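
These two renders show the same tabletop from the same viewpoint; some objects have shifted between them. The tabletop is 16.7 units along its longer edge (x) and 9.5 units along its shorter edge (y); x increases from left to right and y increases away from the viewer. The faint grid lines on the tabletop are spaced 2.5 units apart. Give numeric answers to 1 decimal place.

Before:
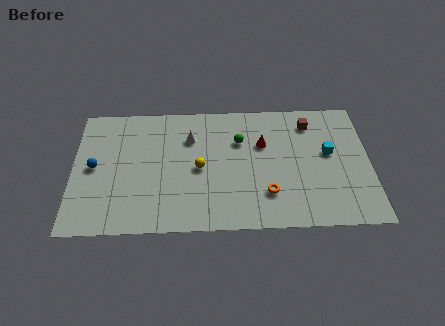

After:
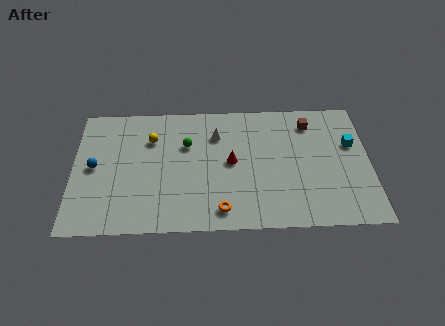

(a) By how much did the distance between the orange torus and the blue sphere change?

-2.1

The distance was about 10.0 in the first image and 7.9 in the second, so they moved 2.1 units closer together.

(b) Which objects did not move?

the blue sphere and the brown cube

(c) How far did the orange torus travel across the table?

2.8

The orange torus was near (10.9, 2.5) before and (8.3, 1.4) after, so it travelled √(2.6² + 1.1²) ≈ 2.8 units.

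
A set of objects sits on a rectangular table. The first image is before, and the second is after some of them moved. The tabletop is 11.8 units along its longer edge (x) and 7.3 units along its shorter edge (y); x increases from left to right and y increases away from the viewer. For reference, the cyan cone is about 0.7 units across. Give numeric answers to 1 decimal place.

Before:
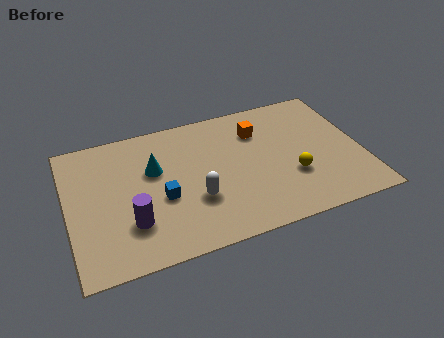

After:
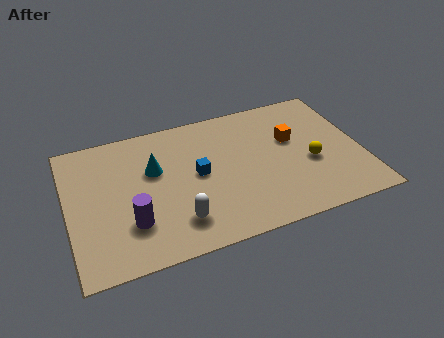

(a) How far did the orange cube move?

1.6

From (7.8, 5.4) to (9.1, 4.5), the orange cube covered √(1.3² + 0.9²) ≈ 1.6 units.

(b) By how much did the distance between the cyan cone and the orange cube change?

+1.2

Before: roughly 4.4 units apart; after: 5.6. That's 1.2 units further apart.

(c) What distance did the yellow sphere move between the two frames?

0.9

The yellow sphere moved from about (8.9, 2.5) to (9.7, 3.0), a distance of √(0.8² + 0.5²) ≈ 0.9.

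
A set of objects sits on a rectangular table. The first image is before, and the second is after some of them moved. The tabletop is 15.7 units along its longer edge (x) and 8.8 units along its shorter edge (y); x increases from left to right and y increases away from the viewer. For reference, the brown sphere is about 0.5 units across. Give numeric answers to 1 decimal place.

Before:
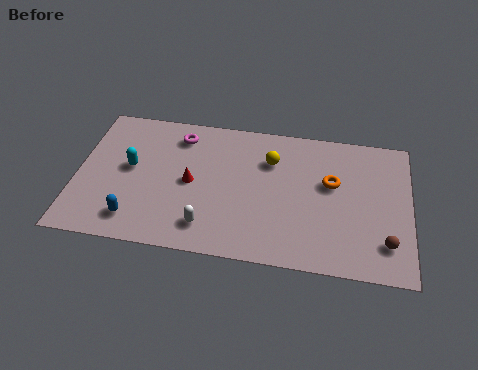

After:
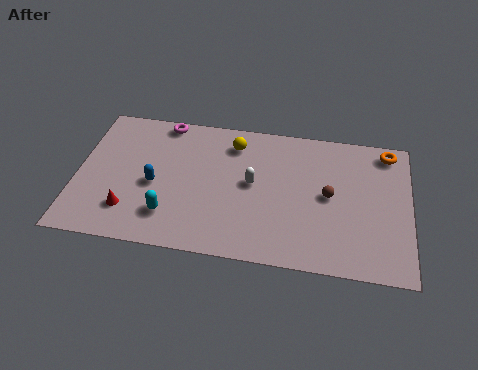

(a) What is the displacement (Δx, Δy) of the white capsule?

(2.0, 3.0)

The white capsule started near (6.3, 1.7) and ended near (8.3, 4.7).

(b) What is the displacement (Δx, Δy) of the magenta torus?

(-0.8, 0.8)

The magenta torus started near (4.7, 7.2) and ended near (3.9, 8.0).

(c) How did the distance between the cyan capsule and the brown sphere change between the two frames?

-4.6

Before: roughly 12.4 units apart; after: 7.8. That's 4.6 units closer together.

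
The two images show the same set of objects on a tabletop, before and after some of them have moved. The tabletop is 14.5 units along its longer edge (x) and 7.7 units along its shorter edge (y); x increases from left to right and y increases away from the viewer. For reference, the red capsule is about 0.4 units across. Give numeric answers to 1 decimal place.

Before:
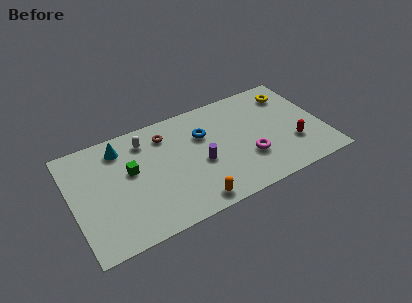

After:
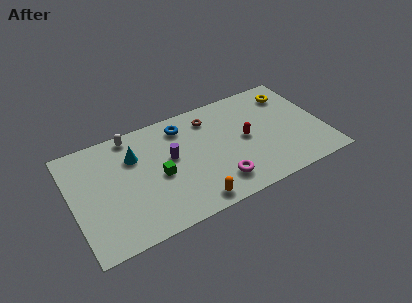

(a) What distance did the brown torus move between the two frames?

2.6

From (5.6, 6.1) to (8.2, 6.2), the brown torus covered √(2.6² + 0.1²) ≈ 2.6 units.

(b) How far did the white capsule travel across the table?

1.0

From (4.4, 6.2) to (3.7, 6.9), the white capsule covered √(0.7² + 0.7²) ≈ 1.0 units.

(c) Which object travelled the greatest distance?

the red capsule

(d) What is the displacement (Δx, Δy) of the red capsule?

(-2.6, 1.5)

From the two frames, the red capsule sits at roughly (12.6, 2.4) before and (10.0, 3.9) after.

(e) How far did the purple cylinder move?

1.9

The purple cylinder was near (7.3, 3.3) before and (5.7, 4.4) after, so it travelled √(1.6² + 1.1²) ≈ 1.9 units.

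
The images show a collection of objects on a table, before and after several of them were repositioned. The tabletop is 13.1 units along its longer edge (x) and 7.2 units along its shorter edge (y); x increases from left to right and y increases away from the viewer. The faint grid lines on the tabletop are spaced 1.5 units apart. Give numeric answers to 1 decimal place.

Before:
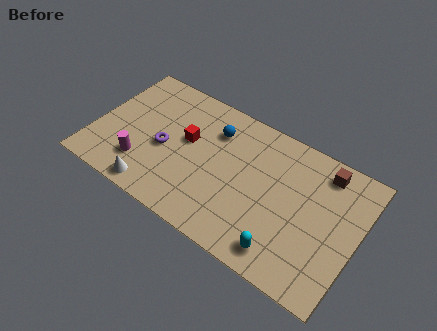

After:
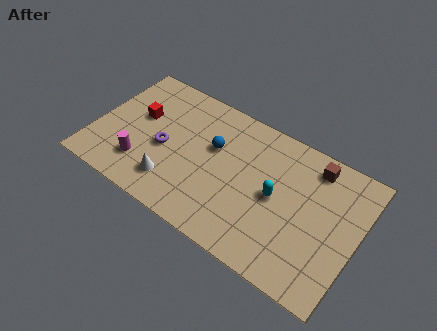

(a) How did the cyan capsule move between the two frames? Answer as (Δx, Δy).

(-0.8, 2.5)

From the two frames, the cyan capsule sits at roughly (9.9, 1.1) before and (9.1, 3.6) after.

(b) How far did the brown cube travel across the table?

0.5

From (11.1, 6.1) to (10.6, 6.1), the brown cube covered √(0.5² + 0.0²) ≈ 0.5 units.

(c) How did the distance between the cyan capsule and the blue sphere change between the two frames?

-2.6

The distance was about 6.0 in the first image and 3.4 in the second, so they moved 2.6 units closer together.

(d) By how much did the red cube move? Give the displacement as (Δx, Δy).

(-2.5, 0.1)

The red cube started near (4.5, 4.2) and ended near (2.0, 4.3).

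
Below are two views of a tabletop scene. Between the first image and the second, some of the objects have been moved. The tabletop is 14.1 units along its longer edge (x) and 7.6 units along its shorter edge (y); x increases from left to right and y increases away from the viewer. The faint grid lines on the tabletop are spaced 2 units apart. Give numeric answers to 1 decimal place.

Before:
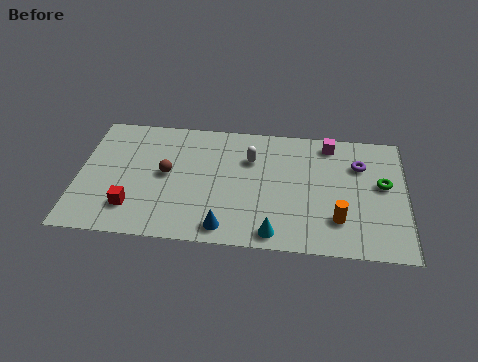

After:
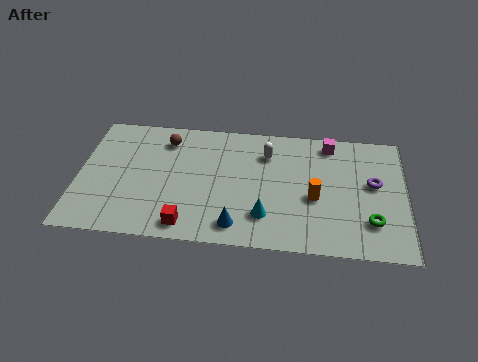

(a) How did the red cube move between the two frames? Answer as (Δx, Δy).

(2.4, -0.8)

From the two frames, the red cube sits at roughly (2.4, 1.8) before and (4.8, 1.0) after.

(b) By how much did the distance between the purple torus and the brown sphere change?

+0.8

The distance was about 8.4 in the first image and 9.2 in the second, so they moved 0.8 units further apart.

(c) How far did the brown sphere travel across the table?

2.1

The brown sphere was near (3.8, 4.0) before and (3.7, 6.1) after, so it travelled √(0.1² + 2.1²) ≈ 2.1 units.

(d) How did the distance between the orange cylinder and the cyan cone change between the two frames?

-0.4

They were about 2.9 units apart before and 2.5 after — 0.4 units closer together.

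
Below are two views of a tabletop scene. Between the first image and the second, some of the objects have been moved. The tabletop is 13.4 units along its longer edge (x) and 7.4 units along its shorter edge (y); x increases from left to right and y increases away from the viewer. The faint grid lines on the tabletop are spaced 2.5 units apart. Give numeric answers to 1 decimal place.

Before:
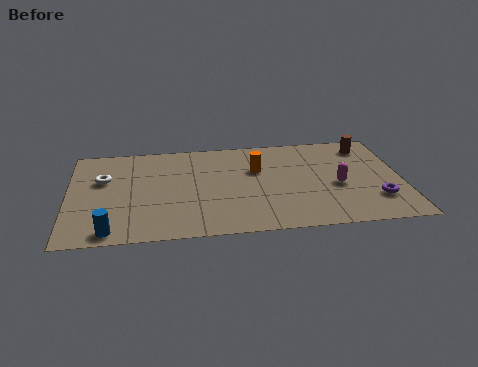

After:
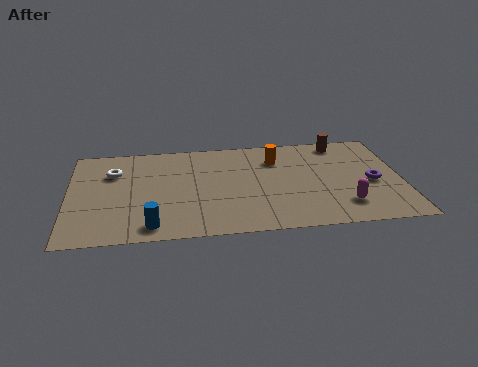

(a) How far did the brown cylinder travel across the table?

1.1

The brown cylinder was near (12.1, 6.1) before and (11.1, 6.5) after, so it travelled √(1.0² + 0.4²) ≈ 1.1 units.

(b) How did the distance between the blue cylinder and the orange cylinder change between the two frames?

-0.3

They were about 7.1 units apart before and 6.8 after — 0.3 units closer together.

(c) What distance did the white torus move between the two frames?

0.6

From (1.4, 4.7) to (1.8, 5.2), the white torus covered √(0.4² + 0.5²) ≈ 0.6 units.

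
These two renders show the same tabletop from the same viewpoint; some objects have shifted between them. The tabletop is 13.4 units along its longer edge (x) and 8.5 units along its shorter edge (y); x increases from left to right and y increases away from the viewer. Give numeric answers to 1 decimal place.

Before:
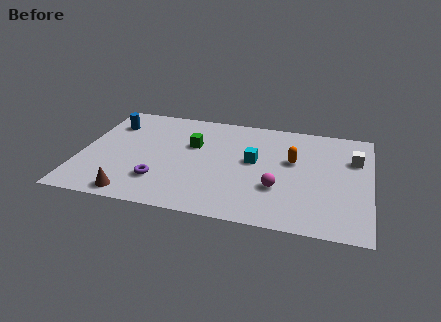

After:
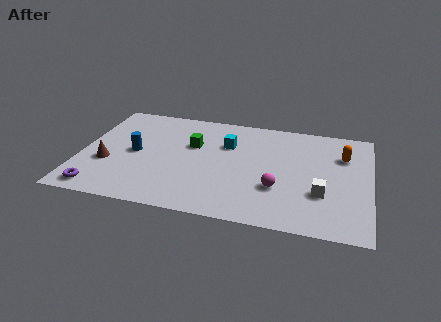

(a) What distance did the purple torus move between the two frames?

3.0

The purple torus was near (3.8, 2.2) before and (1.1, 1.0) after, so it travelled √(2.7² + 1.2²) ≈ 3.0 units.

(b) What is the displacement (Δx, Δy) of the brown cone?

(-1.4, 2.2)

The brown cone started near (2.7, 0.9) and ended near (1.3, 3.1).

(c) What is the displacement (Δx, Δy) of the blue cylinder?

(1.3, -2.2)

From the two frames, the blue cylinder sits at roughly (1.2, 6.4) before and (2.5, 4.2) after.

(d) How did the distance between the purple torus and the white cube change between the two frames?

+0.8

They were about 9.5 units apart before and 10.3 after — 0.8 units further apart.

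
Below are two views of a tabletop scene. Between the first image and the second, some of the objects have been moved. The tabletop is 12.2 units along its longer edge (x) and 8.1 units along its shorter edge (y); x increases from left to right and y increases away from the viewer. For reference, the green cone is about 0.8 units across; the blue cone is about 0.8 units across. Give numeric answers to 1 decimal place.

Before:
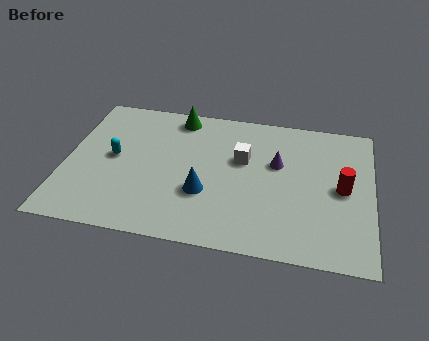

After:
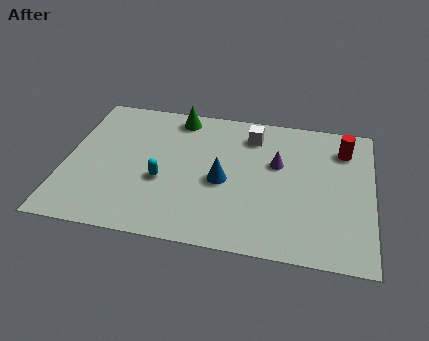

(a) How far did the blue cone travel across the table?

1.1

From (5.6, 2.8) to (6.3, 3.6), the blue cone covered √(0.7² + 0.8²) ≈ 1.1 units.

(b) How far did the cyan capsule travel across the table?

2.2

From (1.9, 4.2) to (3.9, 3.2), the cyan capsule covered √(2.0² + 1.0²) ≈ 2.2 units.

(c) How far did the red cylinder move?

2.3

From (11.0, 4.0) to (11.0, 6.3), the red cylinder covered √(0.0² + 2.3²) ≈ 2.3 units.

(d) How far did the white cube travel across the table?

1.5

The white cube was near (7.0, 5.0) before and (7.3, 6.5) after, so it travelled √(0.3² + 1.5²) ≈ 1.5 units.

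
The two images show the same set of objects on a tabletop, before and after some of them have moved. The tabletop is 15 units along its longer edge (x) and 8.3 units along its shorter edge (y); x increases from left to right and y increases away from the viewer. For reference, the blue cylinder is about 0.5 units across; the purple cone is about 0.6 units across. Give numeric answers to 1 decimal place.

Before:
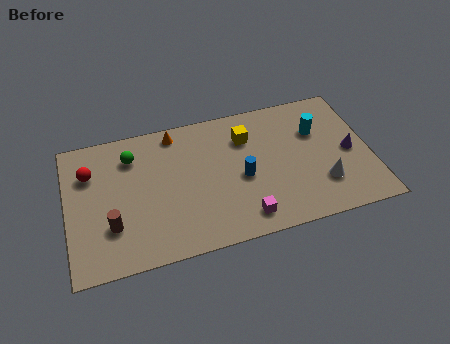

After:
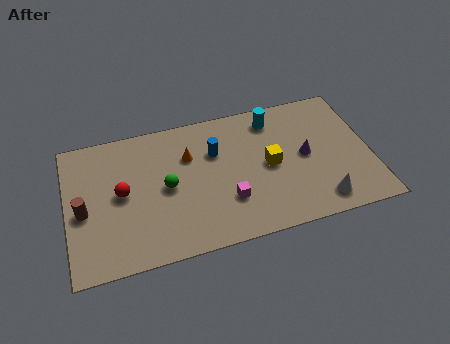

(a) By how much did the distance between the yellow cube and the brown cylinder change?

+1.4

Before: roughly 7.8 units apart; after: 9.2. That's 1.4 units further apart.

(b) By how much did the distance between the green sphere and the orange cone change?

-0.4

They were about 2.4 units apart before and 2.0 after — 0.4 units closer together.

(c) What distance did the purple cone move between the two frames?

2.2

From (14.0, 3.9) to (11.8, 4.2), the purple cone covered √(2.2² + 0.3²) ≈ 2.2 units.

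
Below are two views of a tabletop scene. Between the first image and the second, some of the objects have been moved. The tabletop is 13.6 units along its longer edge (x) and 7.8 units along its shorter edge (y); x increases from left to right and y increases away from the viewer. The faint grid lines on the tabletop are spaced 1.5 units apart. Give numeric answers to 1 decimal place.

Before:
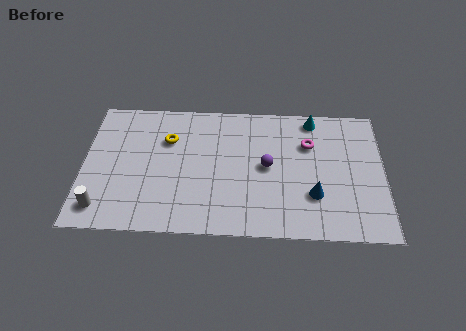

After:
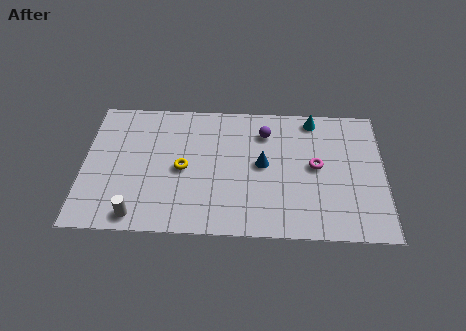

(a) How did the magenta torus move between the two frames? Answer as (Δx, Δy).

(0.3, -1.3)

The magenta torus was at about (10.2, 5.4) and moved to about (10.5, 4.1).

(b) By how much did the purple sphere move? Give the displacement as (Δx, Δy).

(-0.1, 2.0)

The purple sphere started near (8.3, 4.0) and ended near (8.2, 6.0).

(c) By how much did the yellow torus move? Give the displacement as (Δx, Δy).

(0.7, -1.7)

From the two frames, the yellow torus sits at roughly (3.8, 5.4) before and (4.5, 3.7) after.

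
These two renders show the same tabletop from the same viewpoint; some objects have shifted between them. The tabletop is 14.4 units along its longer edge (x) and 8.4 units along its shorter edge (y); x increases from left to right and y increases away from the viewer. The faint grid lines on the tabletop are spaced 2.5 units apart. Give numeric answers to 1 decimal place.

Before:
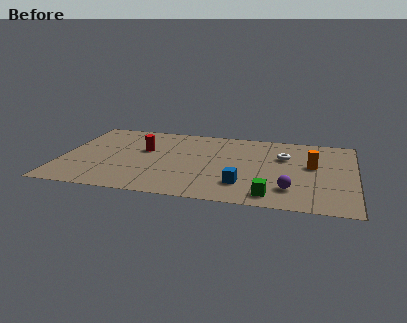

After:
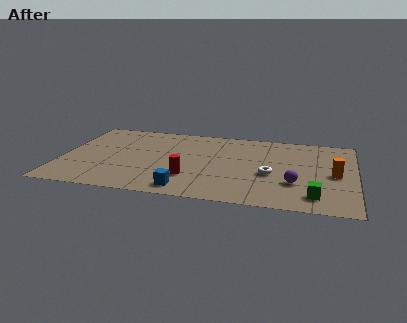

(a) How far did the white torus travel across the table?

2.2

The white torus moved from about (10.9, 5.6) to (10.3, 3.5), a distance of √(0.6² + 2.1²) ≈ 2.2.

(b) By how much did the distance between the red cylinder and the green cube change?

-1.3

Before: roughly 7.5 units apart; after: 6.2. That's 1.3 units closer together.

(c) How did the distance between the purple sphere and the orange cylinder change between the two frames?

-0.7

Before: roughly 3.0 units apart; after: 2.3. That's 0.7 units closer together.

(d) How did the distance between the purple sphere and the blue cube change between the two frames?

+3.1

They were about 2.3 units apart before and 5.4 after — 3.1 units further apart.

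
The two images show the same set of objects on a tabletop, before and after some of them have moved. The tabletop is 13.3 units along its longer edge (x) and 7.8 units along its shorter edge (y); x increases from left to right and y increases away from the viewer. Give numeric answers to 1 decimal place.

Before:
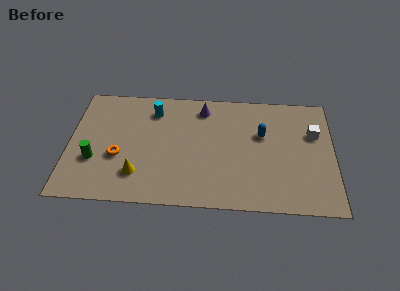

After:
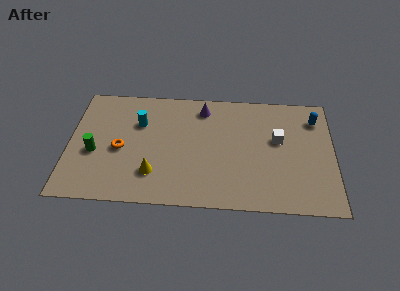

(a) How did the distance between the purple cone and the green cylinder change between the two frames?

-0.3

Before: roughly 6.6 units apart; after: 6.3. That's 0.3 units closer together.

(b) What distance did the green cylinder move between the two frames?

0.5

The green cylinder was near (1.3, 2.7) before and (1.3, 3.2) after, so it travelled √(0.0² + 0.5²) ≈ 0.5 units.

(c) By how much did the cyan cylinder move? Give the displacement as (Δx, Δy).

(-0.7, -0.9)

From the two frames, the cyan cylinder sits at roughly (4.2, 6.2) before and (3.5, 5.3) after.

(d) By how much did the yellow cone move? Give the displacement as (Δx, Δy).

(0.8, 0.1)

The yellow cone started near (3.5, 1.9) and ended near (4.3, 2.0).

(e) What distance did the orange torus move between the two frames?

0.5

The orange torus was near (2.5, 3.0) before and (2.6, 3.5) after, so it travelled √(0.1² + 0.5²) ≈ 0.5 units.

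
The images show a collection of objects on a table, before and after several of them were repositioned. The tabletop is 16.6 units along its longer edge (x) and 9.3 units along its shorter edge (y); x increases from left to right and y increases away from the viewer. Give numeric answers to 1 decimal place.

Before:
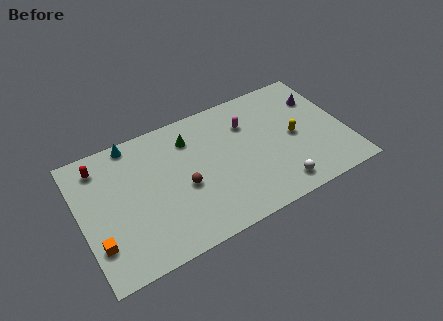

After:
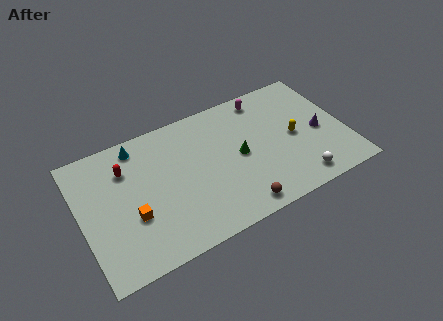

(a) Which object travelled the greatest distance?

the brown sphere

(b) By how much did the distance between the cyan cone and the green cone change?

+3.2

The distance was about 3.7 in the first image and 6.9 in the second, so they moved 3.2 units further apart.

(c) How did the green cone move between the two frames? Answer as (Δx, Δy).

(2.8, -2.6)

The green cone started near (7.1, 7.2) and ended near (9.9, 4.6).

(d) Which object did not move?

the yellow capsule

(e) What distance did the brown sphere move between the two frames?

4.2

From (6.3, 4.0) to (9.3, 1.1), the brown sphere covered √(3.0² + 2.9²) ≈ 4.2 units.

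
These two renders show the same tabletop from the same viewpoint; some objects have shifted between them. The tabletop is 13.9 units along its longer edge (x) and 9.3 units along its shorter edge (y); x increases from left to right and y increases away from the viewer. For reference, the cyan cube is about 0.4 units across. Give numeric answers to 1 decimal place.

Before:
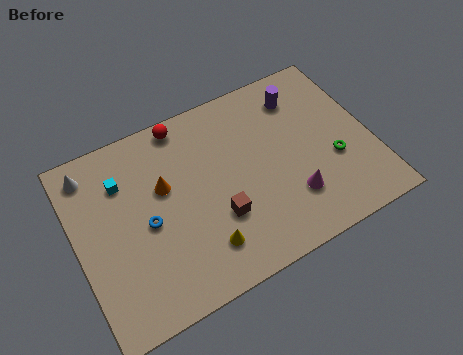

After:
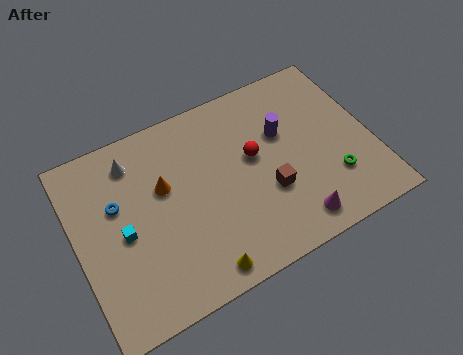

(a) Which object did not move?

the orange cone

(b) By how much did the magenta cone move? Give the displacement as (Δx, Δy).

(-0.1, -1.2)

From the two frames, the magenta cone sits at roughly (9.8, 2.5) before and (9.7, 1.3) after.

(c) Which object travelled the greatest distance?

the red sphere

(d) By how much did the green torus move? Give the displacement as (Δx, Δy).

(-0.2, -0.9)

From the two frames, the green torus sits at roughly (12.0, 3.5) before and (11.8, 2.6) after.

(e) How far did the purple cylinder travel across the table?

1.9

The purple cylinder was near (11.0, 7.4) before and (9.9, 5.9) after, so it travelled √(1.1² + 1.5²) ≈ 1.9 units.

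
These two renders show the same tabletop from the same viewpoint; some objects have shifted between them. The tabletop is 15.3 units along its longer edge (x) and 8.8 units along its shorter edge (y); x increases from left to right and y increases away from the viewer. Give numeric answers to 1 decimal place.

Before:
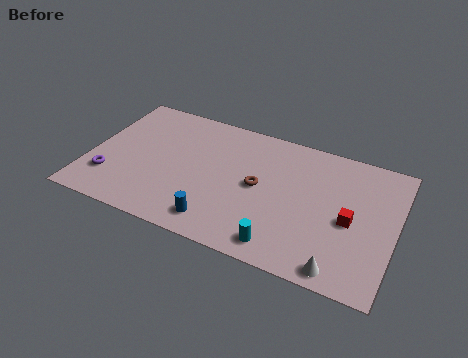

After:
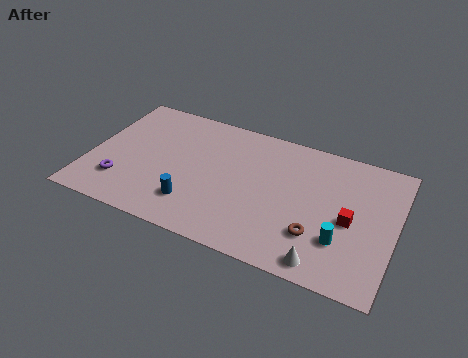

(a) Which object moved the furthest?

the brown torus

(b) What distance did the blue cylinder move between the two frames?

1.5

From (6.8, 1.4) to (5.5, 2.1), the blue cylinder covered √(1.3² + 0.7²) ≈ 1.5 units.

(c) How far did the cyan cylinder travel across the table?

3.1

The cyan cylinder was near (10.0, 1.2) before and (12.8, 2.6) after, so it travelled √(2.8² + 1.4²) ≈ 3.1 units.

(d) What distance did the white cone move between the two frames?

0.8

The white cone moved from about (12.9, 0.9) to (12.1, 1.0), a distance of √(0.8² + 0.1²) ≈ 0.8.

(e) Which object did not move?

the red cube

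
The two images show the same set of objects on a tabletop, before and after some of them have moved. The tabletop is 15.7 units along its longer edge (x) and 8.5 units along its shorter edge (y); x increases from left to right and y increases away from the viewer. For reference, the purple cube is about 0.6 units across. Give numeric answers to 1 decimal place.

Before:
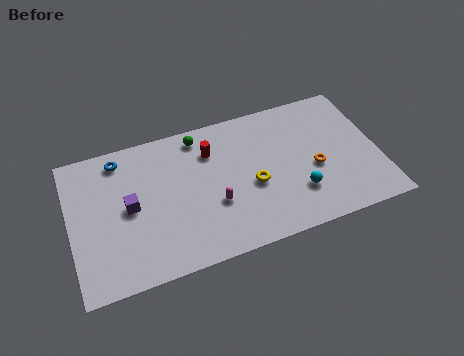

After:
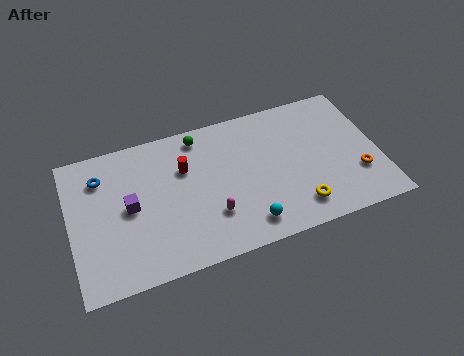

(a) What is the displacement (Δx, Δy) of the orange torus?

(2.1, -1.0)

The orange torus was at about (12.4, 3.6) and moved to about (14.5, 2.6).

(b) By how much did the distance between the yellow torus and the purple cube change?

+2.5

They were about 6.2 units apart before and 8.7 after — 2.5 units further apart.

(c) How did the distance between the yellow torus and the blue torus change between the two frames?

+3.3

The distance was about 7.5 in the first image and 10.8 in the second, so they moved 3.3 units further apart.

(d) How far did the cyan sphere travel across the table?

2.9

The cyan sphere moved from about (11.4, 2.4) to (8.7, 1.4), a distance of √(2.7² + 1.0²) ≈ 2.9.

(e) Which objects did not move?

the green sphere and the purple cube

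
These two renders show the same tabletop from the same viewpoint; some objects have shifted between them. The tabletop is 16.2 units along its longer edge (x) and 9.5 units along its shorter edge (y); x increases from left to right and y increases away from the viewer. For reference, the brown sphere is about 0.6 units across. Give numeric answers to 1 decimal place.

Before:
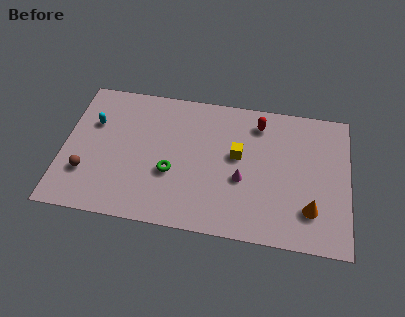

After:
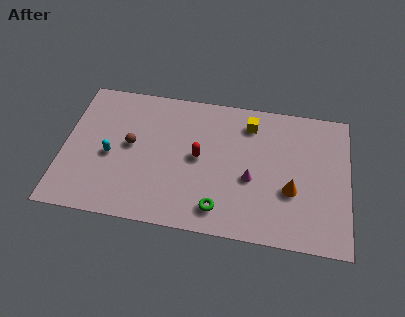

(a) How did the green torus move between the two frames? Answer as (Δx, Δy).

(2.8, -2.0)

From the two frames, the green torus sits at roughly (6.2, 3.6) before and (9.0, 1.6) after.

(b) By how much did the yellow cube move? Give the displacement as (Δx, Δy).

(0.6, 2.3)

The yellow cube started near (9.9, 5.4) and ended near (10.5, 7.7).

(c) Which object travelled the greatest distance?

the red capsule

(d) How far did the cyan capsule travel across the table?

2.4

From (1.6, 6.3) to (2.7, 4.2), the cyan capsule covered √(1.1² + 2.1²) ≈ 2.4 units.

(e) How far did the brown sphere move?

3.3

From (1.4, 2.8) to (3.8, 5.1), the brown sphere covered √(2.4² + 2.3²) ≈ 3.3 units.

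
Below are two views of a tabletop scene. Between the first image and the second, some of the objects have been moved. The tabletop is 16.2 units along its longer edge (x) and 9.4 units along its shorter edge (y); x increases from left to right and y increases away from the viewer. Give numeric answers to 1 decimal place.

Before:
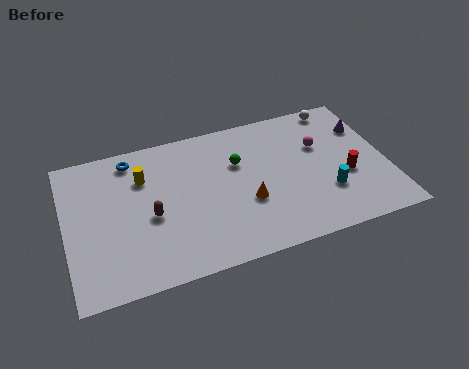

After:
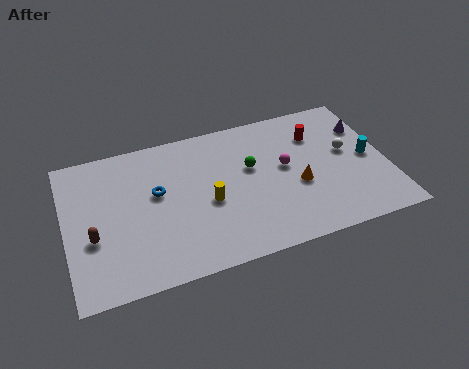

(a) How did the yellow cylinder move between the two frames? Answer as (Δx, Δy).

(3.1, -2.6)

The yellow cylinder started near (4.0, 6.7) and ended near (7.1, 4.1).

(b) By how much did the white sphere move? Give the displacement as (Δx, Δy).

(0.1, -3.2)

From the two frames, the white sphere sits at roughly (14.2, 8.5) before and (14.3, 5.3) after.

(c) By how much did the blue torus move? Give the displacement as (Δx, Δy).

(1.1, -2.6)

The blue torus was at about (3.5, 8.1) and moved to about (4.6, 5.5).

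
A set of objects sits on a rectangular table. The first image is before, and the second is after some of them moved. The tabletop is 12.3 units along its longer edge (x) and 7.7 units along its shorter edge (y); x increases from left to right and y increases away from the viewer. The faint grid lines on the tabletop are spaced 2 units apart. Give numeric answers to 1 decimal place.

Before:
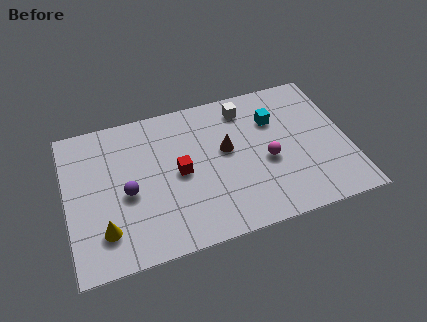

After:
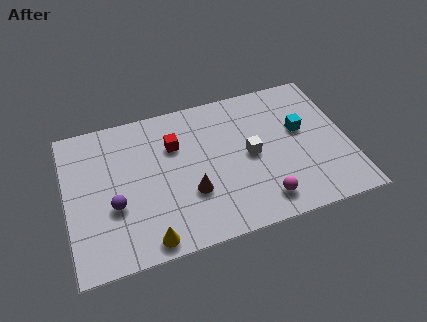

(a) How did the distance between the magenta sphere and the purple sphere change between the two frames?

+0.4

The distance was about 6.1 in the first image and 6.5 in the second, so they moved 0.4 units further apart.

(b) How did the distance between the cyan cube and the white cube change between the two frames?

+0.8

They were about 1.6 units apart before and 2.4 after — 0.8 units further apart.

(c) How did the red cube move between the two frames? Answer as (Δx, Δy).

(-0.1, 1.5)

The red cube started near (4.9, 3.8) and ended near (4.8, 5.3).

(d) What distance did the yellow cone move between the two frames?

2.1

From (1.5, 1.8) to (3.3, 0.8), the yellow cone covered √(1.8² + 1.0²) ≈ 2.1 units.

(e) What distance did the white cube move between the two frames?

2.6

The white cube moved from about (8.0, 6.4) to (8.0, 3.8), a distance of √(0.0² + 2.6²) ≈ 2.6.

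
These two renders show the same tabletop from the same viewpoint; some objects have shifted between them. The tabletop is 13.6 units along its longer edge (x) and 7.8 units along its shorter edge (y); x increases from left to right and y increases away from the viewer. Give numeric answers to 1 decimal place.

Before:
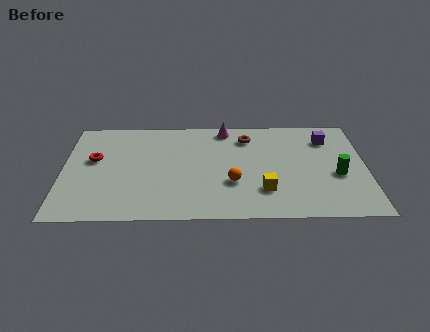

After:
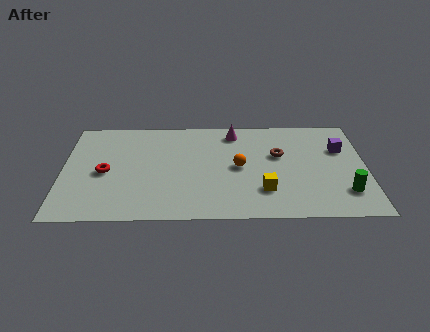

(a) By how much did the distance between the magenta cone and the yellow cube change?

-0.4

They were about 5.1 units apart before and 4.7 after — 0.4 units closer together.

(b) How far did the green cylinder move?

1.3

The green cylinder moved from about (12.3, 3.2) to (12.6, 1.9), a distance of √(0.3² + 1.3²) ≈ 1.3.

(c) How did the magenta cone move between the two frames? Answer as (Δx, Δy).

(0.4, -0.3)

From the two frames, the magenta cone sits at roughly (7.3, 6.9) before and (7.7, 6.6) after.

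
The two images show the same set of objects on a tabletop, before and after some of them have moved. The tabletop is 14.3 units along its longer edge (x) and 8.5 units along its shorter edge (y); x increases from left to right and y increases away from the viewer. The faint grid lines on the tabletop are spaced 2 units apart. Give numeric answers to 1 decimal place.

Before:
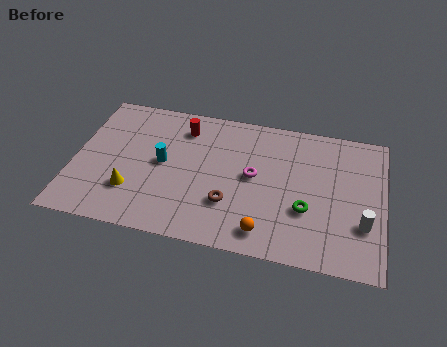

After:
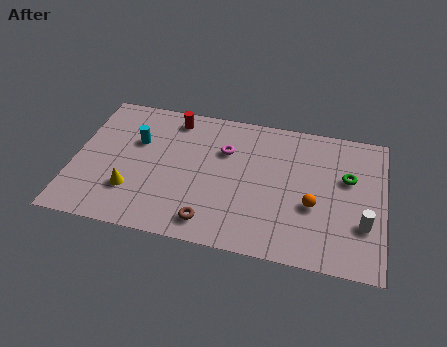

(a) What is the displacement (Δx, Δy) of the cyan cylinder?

(-1.3, 1.1)

The cyan cylinder started near (4.1, 4.4) and ended near (2.8, 5.5).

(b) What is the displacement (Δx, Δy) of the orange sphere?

(2.1, 2.0)

The orange sphere was at about (9.0, 1.3) and moved to about (11.1, 3.3).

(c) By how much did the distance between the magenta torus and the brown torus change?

+2.4

The distance was about 2.1 in the first image and 4.5 in the second, so they moved 2.4 units further apart.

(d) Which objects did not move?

the yellow cone and the white cylinder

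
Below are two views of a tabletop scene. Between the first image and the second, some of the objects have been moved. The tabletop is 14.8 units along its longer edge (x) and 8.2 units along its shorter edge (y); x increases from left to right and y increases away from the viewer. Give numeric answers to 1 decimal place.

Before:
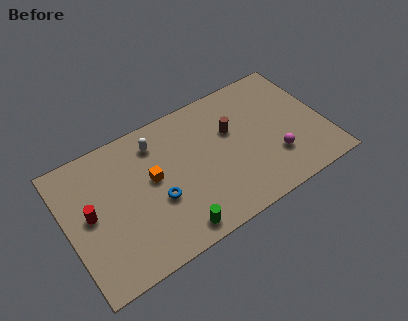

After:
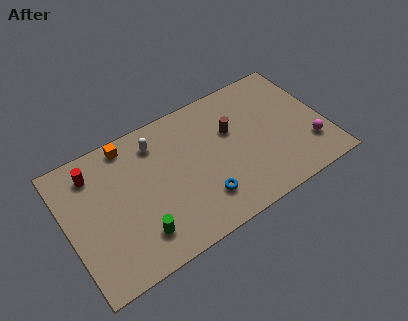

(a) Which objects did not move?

the brown cylinder and the white capsule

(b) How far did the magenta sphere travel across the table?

2.0

From (11.7, 2.4) to (13.7, 2.2), the magenta sphere covered √(2.0² + 0.2²) ≈ 2.0 units.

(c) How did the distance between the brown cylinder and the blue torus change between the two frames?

-1.1

They were about 5.0 units apart before and 3.9 after — 1.1 units closer together.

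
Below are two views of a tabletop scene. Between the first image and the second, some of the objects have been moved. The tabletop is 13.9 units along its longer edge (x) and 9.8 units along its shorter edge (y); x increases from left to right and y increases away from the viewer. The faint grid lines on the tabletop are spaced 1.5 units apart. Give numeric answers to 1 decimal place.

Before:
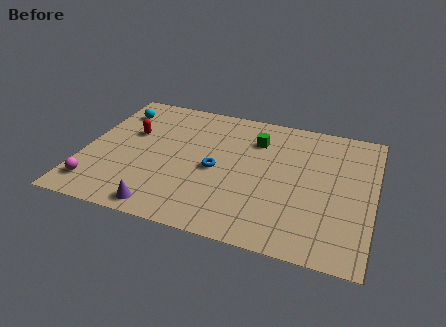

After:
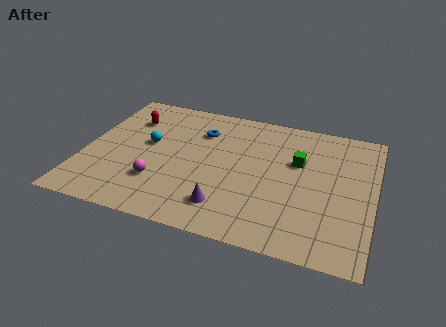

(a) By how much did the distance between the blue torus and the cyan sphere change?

-3.2

The distance was about 6.1 in the first image and 2.9 in the second, so they moved 3.2 units closer together.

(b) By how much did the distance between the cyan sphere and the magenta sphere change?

-3.2

They were about 6.0 units apart before and 2.8 after — 3.2 units closer together.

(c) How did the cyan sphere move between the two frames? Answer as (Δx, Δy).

(1.8, -2.2)

The cyan sphere was at about (1.2, 7.7) and moved to about (3.0, 5.5).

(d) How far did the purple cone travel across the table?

3.1

The purple cone was near (4.2, 1.0) before and (7.1, 2.0) after, so it travelled √(2.9² + 1.0²) ≈ 3.1 units.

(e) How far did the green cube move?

2.4

The green cube was near (8.1, 7.3) before and (10.2, 6.2) after, so it travelled √(2.1² + 1.1²) ≈ 2.4 units.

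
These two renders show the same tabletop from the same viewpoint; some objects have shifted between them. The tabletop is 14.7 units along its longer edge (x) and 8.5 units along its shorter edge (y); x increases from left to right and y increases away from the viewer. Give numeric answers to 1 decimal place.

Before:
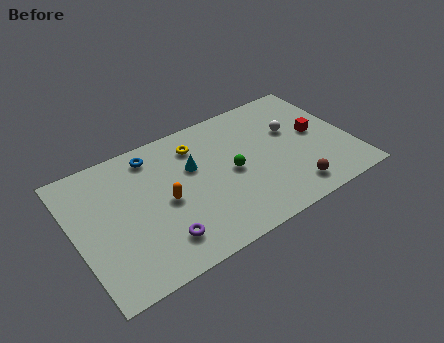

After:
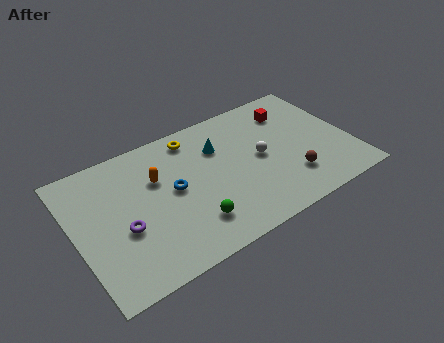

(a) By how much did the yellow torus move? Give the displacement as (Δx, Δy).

(-0.1, 0.6)

The yellow torus started near (6.8, 6.7) and ended near (6.7, 7.3).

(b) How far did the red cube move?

2.3

From (13.0, 4.5) to (12.0, 6.6), the red cube covered √(1.0² + 2.1²) ≈ 2.3 units.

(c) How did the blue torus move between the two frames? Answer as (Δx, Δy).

(0.7, -2.7)

The blue torus started near (4.5, 7.2) and ended near (5.2, 4.5).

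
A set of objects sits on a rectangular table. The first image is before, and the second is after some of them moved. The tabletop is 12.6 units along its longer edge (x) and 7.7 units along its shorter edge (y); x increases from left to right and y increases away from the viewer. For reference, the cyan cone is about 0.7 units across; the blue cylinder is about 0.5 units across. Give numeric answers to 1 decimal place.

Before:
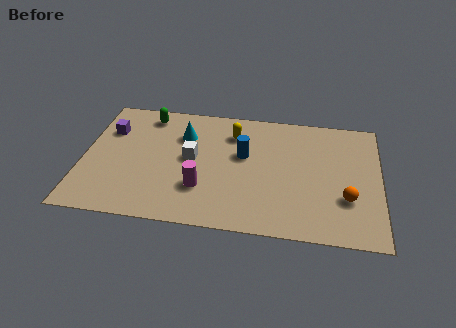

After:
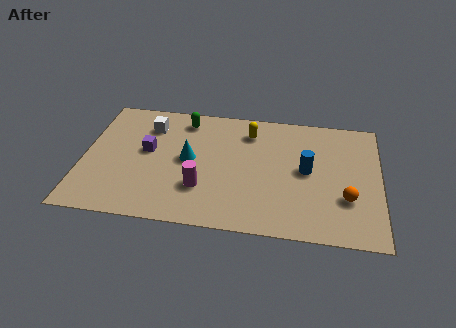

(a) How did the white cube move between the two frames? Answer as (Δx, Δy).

(-1.9, 1.8)

From the two frames, the white cube sits at roughly (4.6, 4.1) before and (2.7, 5.9) after.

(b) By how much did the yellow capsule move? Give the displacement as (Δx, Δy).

(0.7, 0.2)

The yellow capsule was at about (6.3, 5.9) and moved to about (7.0, 6.1).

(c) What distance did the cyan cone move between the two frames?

1.5

From (4.2, 5.5) to (4.5, 4.0), the cyan cone covered √(0.3² + 1.5²) ≈ 1.5 units.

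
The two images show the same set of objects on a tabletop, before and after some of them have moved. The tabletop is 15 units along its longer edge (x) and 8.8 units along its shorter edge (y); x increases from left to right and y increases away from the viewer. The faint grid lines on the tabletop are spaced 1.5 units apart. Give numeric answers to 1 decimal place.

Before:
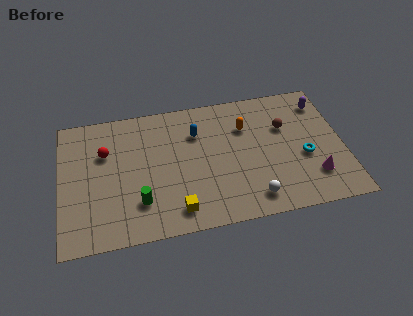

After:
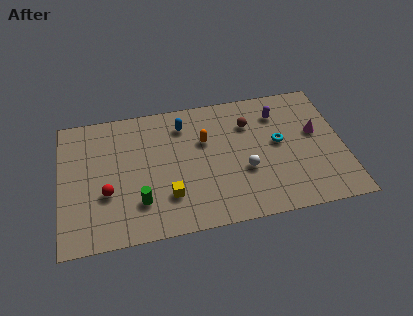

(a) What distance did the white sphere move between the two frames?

1.9

The white sphere was near (10.0, 1.4) before and (9.7, 3.3) after, so it travelled √(0.3² + 1.9²) ≈ 1.9 units.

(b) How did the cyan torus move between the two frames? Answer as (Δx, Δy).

(-1.3, 1.2)

The cyan torus started near (12.9, 3.6) and ended near (11.6, 4.8).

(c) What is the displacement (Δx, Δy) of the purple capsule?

(-2.4, -0.3)

The purple capsule was at about (14.1, 7.1) and moved to about (11.7, 6.8).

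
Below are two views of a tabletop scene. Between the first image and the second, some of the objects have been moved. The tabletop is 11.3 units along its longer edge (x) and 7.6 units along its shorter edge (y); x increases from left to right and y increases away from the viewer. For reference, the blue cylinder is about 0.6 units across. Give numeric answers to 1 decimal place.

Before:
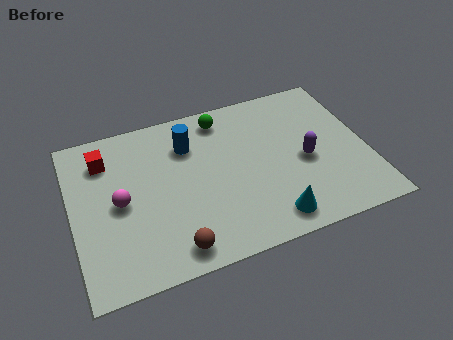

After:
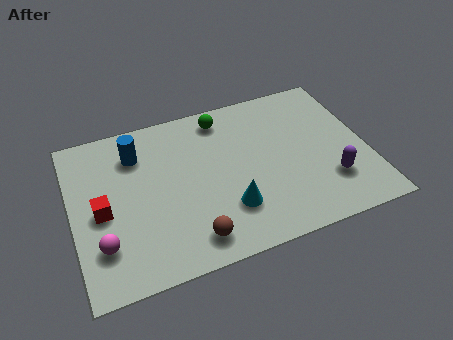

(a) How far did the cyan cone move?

1.8

From (7.3, 1.1) to (5.8, 2.1), the cyan cone covered √(1.5² + 1.0²) ≈ 1.8 units.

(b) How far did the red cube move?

2.4

The red cube moved from about (1.4, 5.9) to (1.1, 3.5), a distance of √(0.3² + 2.4²) ≈ 2.4.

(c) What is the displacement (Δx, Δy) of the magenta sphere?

(-0.8, -1.7)

The magenta sphere started near (1.8, 3.7) and ended near (1.0, 2.0).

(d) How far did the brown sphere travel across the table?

0.7

From (3.6, 1.0) to (4.3, 1.2), the brown sphere covered √(0.7² + 0.2²) ≈ 0.7 units.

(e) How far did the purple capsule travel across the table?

1.5

From (8.9, 3.4) to (9.7, 2.1), the purple capsule covered √(0.8² + 1.3²) ≈ 1.5 units.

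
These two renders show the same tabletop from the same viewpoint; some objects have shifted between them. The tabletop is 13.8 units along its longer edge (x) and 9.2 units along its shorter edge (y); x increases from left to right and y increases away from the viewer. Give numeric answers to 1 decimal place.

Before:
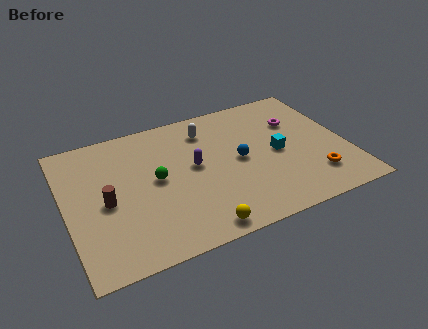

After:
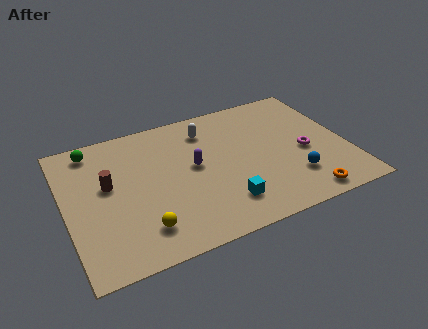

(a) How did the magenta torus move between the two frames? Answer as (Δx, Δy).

(0.1, -2.3)

The magenta torus was at about (11.6, 6.3) and moved to about (11.7, 4.0).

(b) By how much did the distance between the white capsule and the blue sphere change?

+3.1

Before: roughly 3.0 units apart; after: 6.1. That's 3.1 units further apart.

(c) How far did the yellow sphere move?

2.8

The yellow sphere moved from about (6.0, 0.9) to (3.4, 1.9), a distance of √(2.6² + 1.0²) ≈ 2.8.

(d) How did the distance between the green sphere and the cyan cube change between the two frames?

+2.3

Before: roughly 6.0 units apart; after: 8.3. That's 2.3 units further apart.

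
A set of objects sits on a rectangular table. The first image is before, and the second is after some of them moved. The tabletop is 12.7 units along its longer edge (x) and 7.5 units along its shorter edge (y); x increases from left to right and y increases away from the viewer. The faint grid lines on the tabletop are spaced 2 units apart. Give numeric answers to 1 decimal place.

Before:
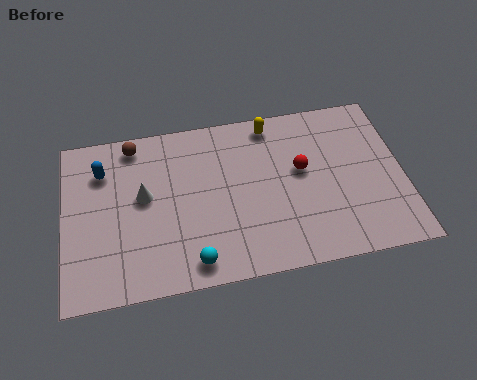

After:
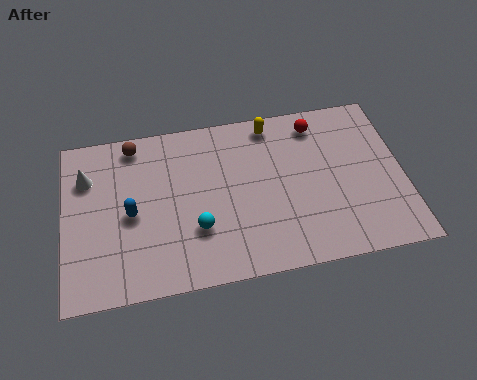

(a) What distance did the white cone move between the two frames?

2.4

The white cone was near (3.0, 4.2) before and (0.9, 5.4) after, so it travelled √(2.1² + 1.2²) ≈ 2.4 units.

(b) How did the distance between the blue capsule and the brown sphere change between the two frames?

+1.5

Before: roughly 1.6 units apart; after: 3.1. That's 1.5 units further apart.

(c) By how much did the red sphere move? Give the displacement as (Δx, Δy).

(0.7, 2.0)

The red sphere started near (8.9, 4.3) and ended near (9.6, 6.3).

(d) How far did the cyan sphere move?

1.4

The cyan sphere moved from about (4.7, 1.0) to (4.9, 2.4), a distance of √(0.2² + 1.4²) ≈ 1.4.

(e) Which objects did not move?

the yellow capsule and the brown sphere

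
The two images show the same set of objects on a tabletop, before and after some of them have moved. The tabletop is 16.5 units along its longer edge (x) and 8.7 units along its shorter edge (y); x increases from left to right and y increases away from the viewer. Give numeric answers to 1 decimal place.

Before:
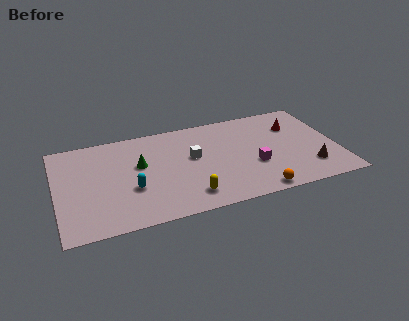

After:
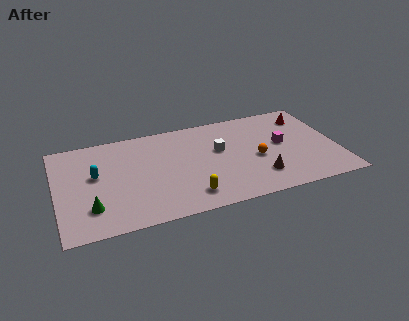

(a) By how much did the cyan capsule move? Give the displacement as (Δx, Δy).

(-2.0, 1.8)

From the two frames, the cyan capsule sits at roughly (4.3, 3.2) before and (2.3, 5.0) after.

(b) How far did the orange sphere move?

3.0

From (11.4, 0.8) to (11.7, 3.8), the orange sphere covered √(0.3² + 3.0²) ≈ 3.0 units.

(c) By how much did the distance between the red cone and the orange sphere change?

-1.6

The distance was about 6.1 in the first image and 4.5 in the second, so they moved 1.6 units closer together.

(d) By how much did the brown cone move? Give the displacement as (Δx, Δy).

(-3.0, 0.0)

The brown cone started near (14.7, 2.1) and ended near (11.7, 2.1).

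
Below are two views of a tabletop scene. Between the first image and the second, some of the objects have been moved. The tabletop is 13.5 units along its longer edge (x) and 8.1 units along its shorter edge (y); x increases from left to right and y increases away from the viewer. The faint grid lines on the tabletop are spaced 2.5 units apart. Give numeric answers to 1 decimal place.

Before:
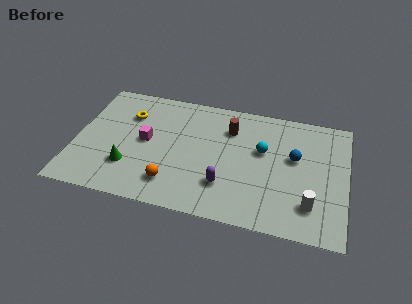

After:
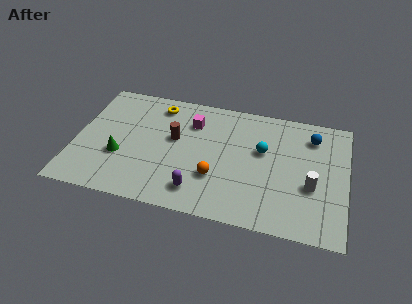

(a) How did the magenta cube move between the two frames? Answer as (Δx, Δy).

(2.2, 1.8)

The magenta cube was at about (3.5, 4.2) and moved to about (5.7, 6.0).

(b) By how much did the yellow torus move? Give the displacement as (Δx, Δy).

(1.4, 1.0)

The yellow torus was at about (2.5, 5.8) and moved to about (3.9, 6.8).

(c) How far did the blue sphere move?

1.8

The blue sphere was near (10.9, 4.8) before and (11.7, 6.4) after, so it travelled √(0.8² + 1.6²) ≈ 1.8 units.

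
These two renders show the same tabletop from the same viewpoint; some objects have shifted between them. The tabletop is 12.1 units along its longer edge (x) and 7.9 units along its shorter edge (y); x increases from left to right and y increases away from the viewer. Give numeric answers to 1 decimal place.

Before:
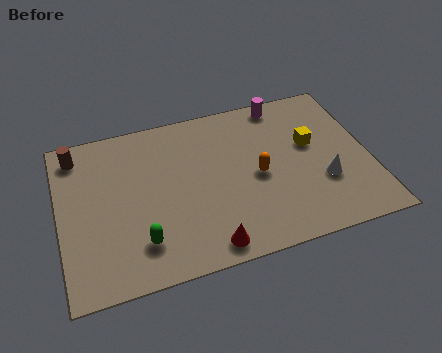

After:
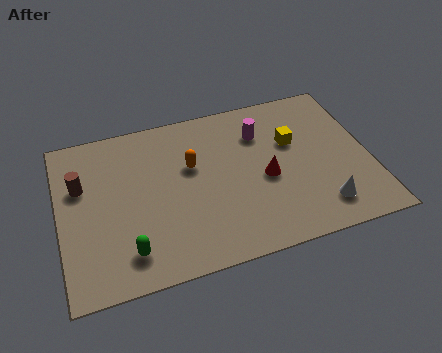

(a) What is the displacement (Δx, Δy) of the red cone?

(2.5, 2.6)

From the two frames, the red cone sits at roughly (5.5, 0.9) before and (8.0, 3.5) after.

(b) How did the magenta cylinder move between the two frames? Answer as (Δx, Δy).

(-1.0, -1.3)

From the two frames, the magenta cylinder sits at roughly (9.0, 7.1) before and (8.0, 5.8) after.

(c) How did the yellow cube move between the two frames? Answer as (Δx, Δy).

(-0.7, 0.3)

The yellow cube was at about (9.9, 4.7) and moved to about (9.2, 5.0).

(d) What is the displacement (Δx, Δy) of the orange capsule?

(-2.5, 1.2)

From the two frames, the orange capsule sits at roughly (7.7, 3.7) before and (5.2, 4.9) after.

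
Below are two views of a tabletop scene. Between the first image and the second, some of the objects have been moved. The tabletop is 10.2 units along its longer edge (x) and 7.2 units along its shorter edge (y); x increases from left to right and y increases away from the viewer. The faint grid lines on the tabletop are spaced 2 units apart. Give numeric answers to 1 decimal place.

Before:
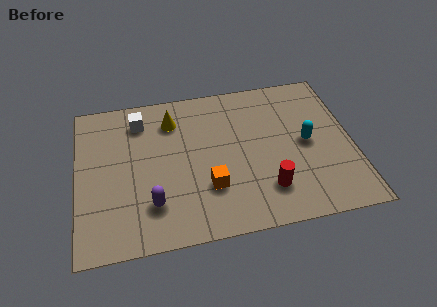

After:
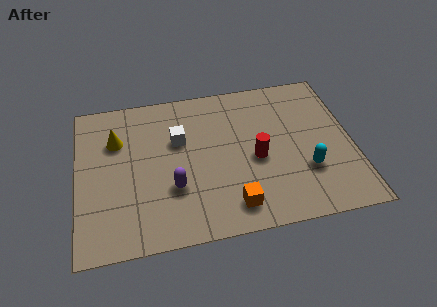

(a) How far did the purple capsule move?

1.0

The purple capsule moved from about (2.7, 1.8) to (3.5, 2.4), a distance of √(0.8² + 0.6²) ≈ 1.0.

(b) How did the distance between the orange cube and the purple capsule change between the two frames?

+0.3

They were about 2.1 units apart before and 2.4 after — 0.3 units further apart.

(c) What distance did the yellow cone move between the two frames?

2.2

The yellow cone was near (3.6, 5.6) before and (1.5, 5.0) after, so it travelled √(2.1² + 0.6²) ≈ 2.2 units.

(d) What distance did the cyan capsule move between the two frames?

1.3

The cyan capsule moved from about (8.5, 3.6) to (8.4, 2.3), a distance of √(0.1² + 1.3²) ≈ 1.3.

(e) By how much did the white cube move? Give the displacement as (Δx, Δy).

(1.4, -1.2)

The white cube was at about (2.4, 5.8) and moved to about (3.8, 4.6).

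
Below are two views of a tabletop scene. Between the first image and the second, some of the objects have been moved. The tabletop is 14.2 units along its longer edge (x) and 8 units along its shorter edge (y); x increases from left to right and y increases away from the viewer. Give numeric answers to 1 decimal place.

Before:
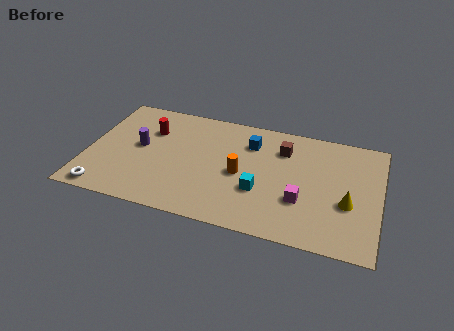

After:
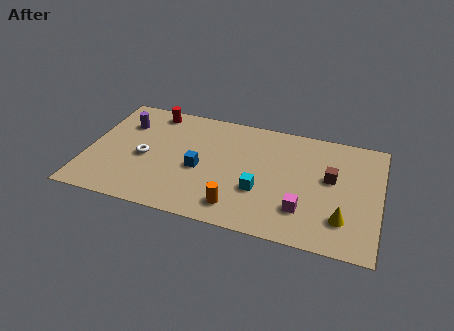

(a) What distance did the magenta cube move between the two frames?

0.6

From (10.5, 2.7) to (10.6, 2.1), the magenta cube covered √(0.1² + 0.6²) ≈ 0.6 units.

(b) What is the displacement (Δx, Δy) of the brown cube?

(2.4, -1.4)

The brown cube was at about (9.4, 6.0) and moved to about (11.8, 4.6).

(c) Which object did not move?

the cyan cube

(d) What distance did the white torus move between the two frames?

3.3

The white torus moved from about (1.1, 0.8) to (2.8, 3.6), a distance of √(1.7² + 2.8²) ≈ 3.3.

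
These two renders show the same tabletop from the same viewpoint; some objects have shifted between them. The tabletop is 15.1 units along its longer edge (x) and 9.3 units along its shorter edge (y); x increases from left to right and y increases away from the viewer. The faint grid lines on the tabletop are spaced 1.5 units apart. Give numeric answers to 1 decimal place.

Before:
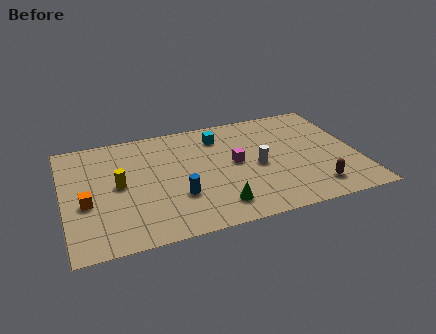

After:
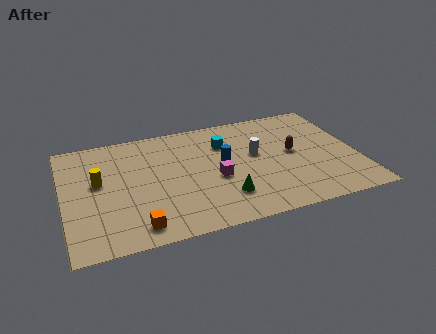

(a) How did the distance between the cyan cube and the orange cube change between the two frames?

-0.7

They were about 8.0 units apart before and 7.3 after — 0.7 units closer together.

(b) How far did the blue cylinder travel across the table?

3.3

The blue cylinder moved from about (5.7, 3.0) to (8.2, 5.1), a distance of √(2.5² + 2.1²) ≈ 3.3.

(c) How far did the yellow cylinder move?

1.1

From (2.8, 4.8) to (1.8, 5.3), the yellow cylinder covered √(1.0² + 0.5²) ≈ 1.1 units.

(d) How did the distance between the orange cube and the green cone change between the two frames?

-2.2

The distance was about 6.8 in the first image and 4.6 in the second, so they moved 2.2 units closer together.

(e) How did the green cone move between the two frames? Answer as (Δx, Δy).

(0.4, 0.6)

From the two frames, the green cone sits at roughly (7.6, 1.7) before and (8.0, 2.3) after.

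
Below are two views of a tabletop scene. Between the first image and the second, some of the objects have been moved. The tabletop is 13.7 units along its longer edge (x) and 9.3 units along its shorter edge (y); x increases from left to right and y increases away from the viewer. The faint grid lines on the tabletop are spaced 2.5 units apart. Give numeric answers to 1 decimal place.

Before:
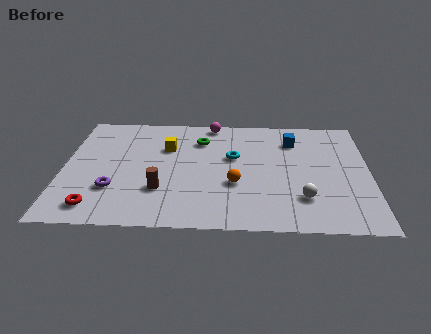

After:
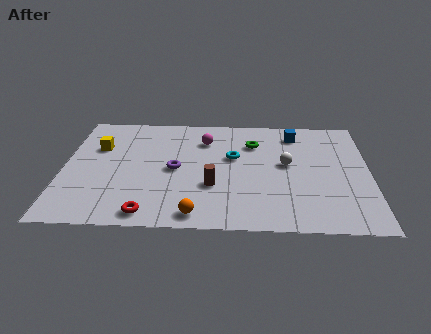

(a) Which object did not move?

the cyan torus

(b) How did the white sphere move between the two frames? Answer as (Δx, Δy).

(-0.7, 2.7)

The white sphere started near (10.7, 2.4) and ended near (10.0, 5.1).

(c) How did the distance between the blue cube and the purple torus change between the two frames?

-2.8

The distance was about 9.1 in the first image and 6.3 in the second, so they moved 2.8 units closer together.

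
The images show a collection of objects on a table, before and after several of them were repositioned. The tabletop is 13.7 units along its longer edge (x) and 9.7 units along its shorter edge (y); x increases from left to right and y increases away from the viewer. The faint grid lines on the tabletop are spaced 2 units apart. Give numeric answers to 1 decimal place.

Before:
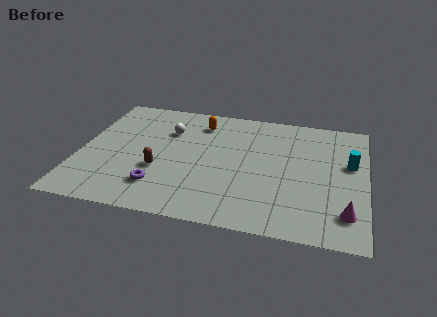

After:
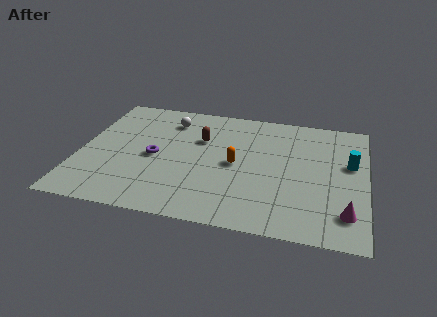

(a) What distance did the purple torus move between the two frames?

2.3

From (4.0, 2.2) to (3.6, 4.5), the purple torus covered √(0.4² + 2.3²) ≈ 2.3 units.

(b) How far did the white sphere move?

0.9

The white sphere was near (4.1, 6.8) before and (4.1, 7.7) after, so it travelled √(0.0² + 0.9²) ≈ 0.9 units.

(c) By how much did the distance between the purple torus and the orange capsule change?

-1.9

The distance was about 5.8 in the first image and 3.9 in the second, so they moved 1.9 units closer together.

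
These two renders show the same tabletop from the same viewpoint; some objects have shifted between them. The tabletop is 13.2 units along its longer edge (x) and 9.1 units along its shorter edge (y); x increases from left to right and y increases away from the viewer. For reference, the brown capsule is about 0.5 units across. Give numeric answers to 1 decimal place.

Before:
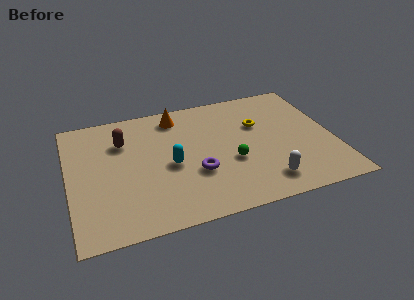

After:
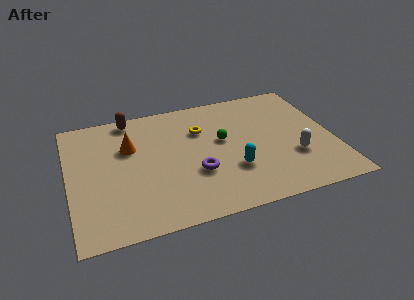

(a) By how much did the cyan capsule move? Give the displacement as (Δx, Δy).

(3.0, -1.2)

The cyan capsule was at about (5.0, 4.1) and moved to about (8.0, 2.9).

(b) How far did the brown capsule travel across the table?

1.8

The brown capsule moved from about (2.8, 6.5) to (3.3, 8.2), a distance of √(0.5² + 1.7²) ≈ 1.8.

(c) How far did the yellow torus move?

2.9

The yellow torus moved from about (9.6, 5.9) to (6.7, 6.3), a distance of √(2.9² + 0.4²) ≈ 2.9.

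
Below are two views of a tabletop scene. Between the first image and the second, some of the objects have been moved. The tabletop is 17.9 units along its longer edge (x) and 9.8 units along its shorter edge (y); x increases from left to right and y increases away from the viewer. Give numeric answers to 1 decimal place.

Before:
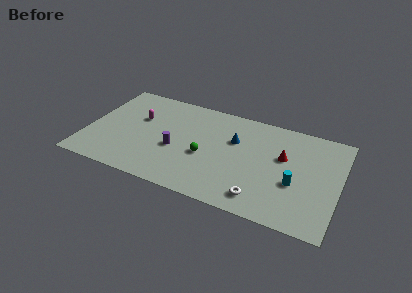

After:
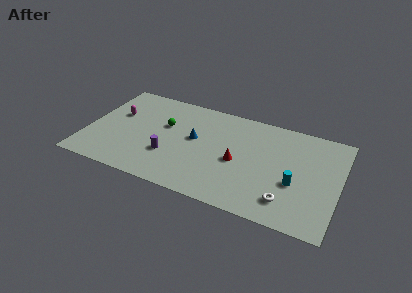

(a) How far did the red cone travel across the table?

3.5

From (13.9, 6.0) to (10.8, 4.4), the red cone covered √(3.1² + 1.6²) ≈ 3.5 units.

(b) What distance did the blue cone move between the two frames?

2.9

The blue cone moved from about (10.4, 6.4) to (7.6, 5.5), a distance of √(2.8² + 0.9²) ≈ 2.9.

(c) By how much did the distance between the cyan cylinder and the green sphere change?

+3.4

Before: roughly 6.4 units apart; after: 9.8. That's 3.4 units further apart.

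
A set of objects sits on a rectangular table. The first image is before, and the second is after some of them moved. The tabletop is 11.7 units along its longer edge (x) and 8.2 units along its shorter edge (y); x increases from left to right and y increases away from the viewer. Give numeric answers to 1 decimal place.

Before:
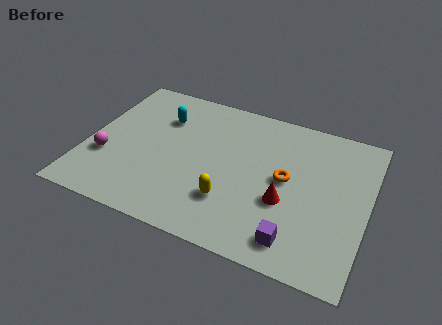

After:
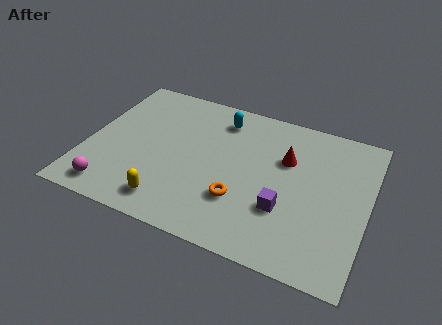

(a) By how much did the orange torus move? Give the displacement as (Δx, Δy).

(-1.7, -1.8)

The orange torus was at about (8.3, 4.3) and moved to about (6.6, 2.5).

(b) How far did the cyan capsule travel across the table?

2.5

The cyan capsule moved from about (2.9, 5.9) to (5.3, 6.7), a distance of √(2.4² + 0.8²) ≈ 2.5.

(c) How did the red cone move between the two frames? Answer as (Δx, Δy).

(-0.2, 2.3)

From the two frames, the red cone sits at roughly (8.4, 3.1) before and (8.2, 5.4) after.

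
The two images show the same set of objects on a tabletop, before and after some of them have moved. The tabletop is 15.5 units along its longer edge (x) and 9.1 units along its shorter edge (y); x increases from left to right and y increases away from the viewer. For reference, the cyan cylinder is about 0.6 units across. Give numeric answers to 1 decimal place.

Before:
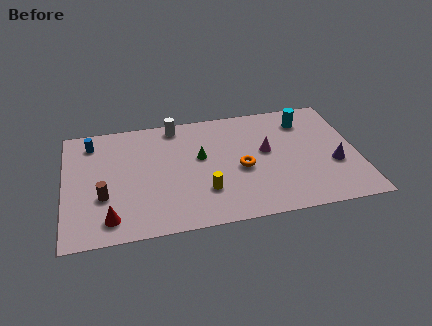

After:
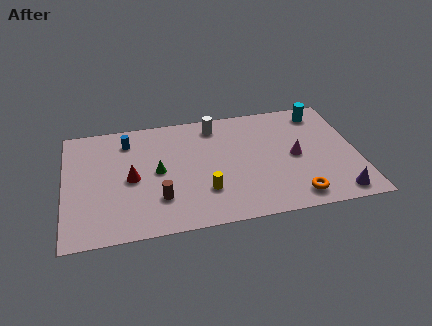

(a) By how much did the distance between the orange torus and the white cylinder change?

+2.2

The distance was about 5.3 in the first image and 7.5 in the second, so they moved 2.2 units further apart.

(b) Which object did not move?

the yellow cylinder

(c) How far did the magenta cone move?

1.7

From (10.7, 5.1) to (12.2, 4.4), the magenta cone covered √(1.5² + 0.7²) ≈ 1.7 units.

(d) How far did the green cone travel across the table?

2.4

The green cone was near (7.2, 5.3) before and (4.9, 4.6) after, so it travelled √(2.3² + 0.7²) ≈ 2.4 units.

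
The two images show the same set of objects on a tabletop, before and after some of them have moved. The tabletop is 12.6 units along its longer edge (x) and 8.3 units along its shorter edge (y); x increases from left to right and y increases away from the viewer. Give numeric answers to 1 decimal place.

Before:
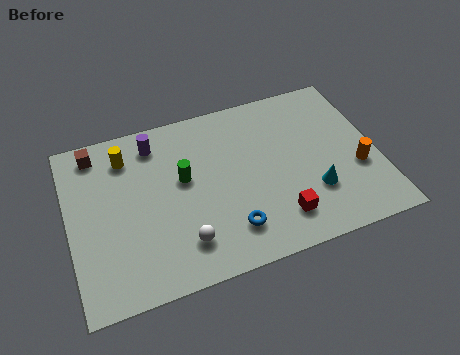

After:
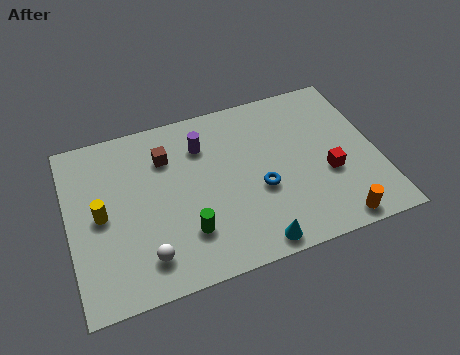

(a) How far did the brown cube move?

3.0

The brown cube was near (1.3, 7.2) before and (4.1, 6.1) after, so it travelled √(2.8² + 1.1²) ≈ 3.0 units.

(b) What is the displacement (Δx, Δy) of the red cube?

(2.2, 1.5)

From the two frames, the red cube sits at roughly (8.3, 1.7) before and (10.5, 3.2) after.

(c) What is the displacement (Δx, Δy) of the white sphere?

(-1.5, -0.2)

The white sphere started near (4.4, 1.8) and ended near (2.9, 1.6).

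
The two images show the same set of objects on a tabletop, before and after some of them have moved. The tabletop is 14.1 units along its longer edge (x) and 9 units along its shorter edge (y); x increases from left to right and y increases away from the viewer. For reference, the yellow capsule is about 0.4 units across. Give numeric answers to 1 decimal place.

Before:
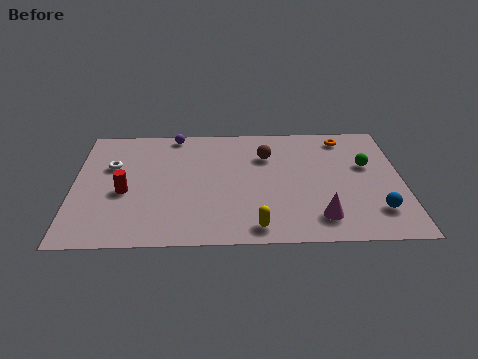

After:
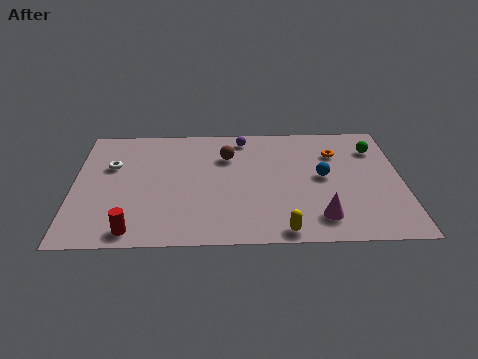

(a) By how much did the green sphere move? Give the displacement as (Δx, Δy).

(0.4, 1.3)

From the two frames, the green sphere sits at roughly (12.6, 5.5) before and (13.0, 6.8) after.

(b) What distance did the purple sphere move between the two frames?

3.0

The purple sphere was near (4.3, 8.2) before and (7.3, 7.8) after, so it travelled √(3.0² + 0.4²) ≈ 3.0 units.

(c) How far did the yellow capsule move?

1.1

From (7.8, 1.1) to (8.9, 0.8), the yellow capsule covered √(1.1² + 0.3²) ≈ 1.1 units.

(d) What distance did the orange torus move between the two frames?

1.3

The orange torus moved from about (11.7, 7.7) to (11.3, 6.5), a distance of √(0.4² + 1.2²) ≈ 1.3.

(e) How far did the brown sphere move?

1.7

The brown sphere moved from about (8.3, 6.4) to (6.6, 6.4), a distance of √(1.7² + 0.0²) ≈ 1.7.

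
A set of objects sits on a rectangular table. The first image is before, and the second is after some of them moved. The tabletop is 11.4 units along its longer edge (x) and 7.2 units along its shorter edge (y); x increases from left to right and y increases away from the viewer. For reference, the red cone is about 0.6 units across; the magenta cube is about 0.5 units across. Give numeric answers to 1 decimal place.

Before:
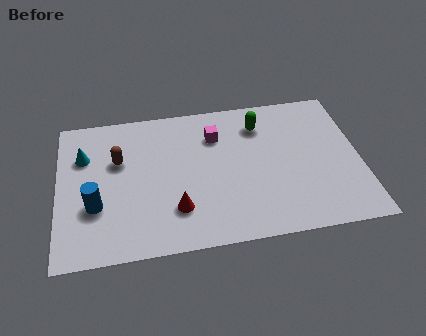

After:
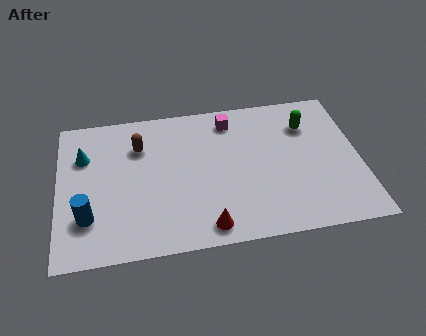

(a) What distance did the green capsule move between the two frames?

1.8

The green capsule was near (7.7, 5.6) before and (9.5, 5.3) after, so it travelled √(1.8² + 0.3²) ≈ 1.8 units.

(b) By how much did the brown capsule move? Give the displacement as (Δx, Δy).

(0.8, 0.6)

The brown capsule started near (2.3, 4.6) and ended near (3.1, 5.2).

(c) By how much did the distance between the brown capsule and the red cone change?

+1.5

The distance was about 3.4 in the first image and 4.9 in the second, so they moved 1.5 units further apart.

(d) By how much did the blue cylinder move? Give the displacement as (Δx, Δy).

(-0.3, -0.5)

From the two frames, the blue cylinder sits at roughly (1.4, 2.5) before and (1.1, 2.0) after.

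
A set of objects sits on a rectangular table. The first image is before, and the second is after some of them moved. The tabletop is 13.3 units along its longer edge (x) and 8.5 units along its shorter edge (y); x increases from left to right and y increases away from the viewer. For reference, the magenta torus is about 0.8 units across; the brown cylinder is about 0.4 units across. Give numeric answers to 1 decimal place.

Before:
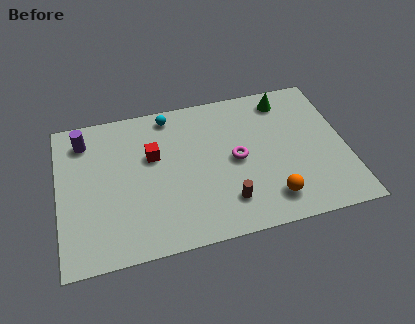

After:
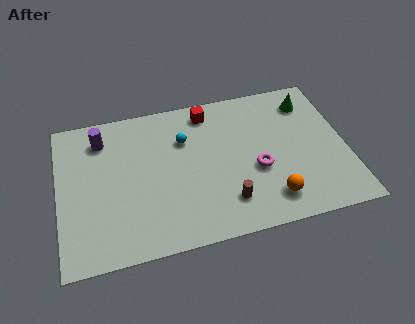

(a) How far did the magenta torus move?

1.2

From (8.2, 4.2) to (9.1, 3.4), the magenta torus covered √(0.9² + 0.8²) ≈ 1.2 units.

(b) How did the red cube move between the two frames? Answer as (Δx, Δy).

(2.7, 2.0)

From the two frames, the red cube sits at roughly (4.4, 5.3) before and (7.1, 7.3) after.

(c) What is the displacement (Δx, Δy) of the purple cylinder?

(0.8, -0.1)

From the two frames, the purple cylinder sits at roughly (1.3, 6.9) before and (2.1, 6.8) after.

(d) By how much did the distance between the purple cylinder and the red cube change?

+1.5

Before: roughly 3.5 units apart; after: 5.0. That's 1.5 units further apart.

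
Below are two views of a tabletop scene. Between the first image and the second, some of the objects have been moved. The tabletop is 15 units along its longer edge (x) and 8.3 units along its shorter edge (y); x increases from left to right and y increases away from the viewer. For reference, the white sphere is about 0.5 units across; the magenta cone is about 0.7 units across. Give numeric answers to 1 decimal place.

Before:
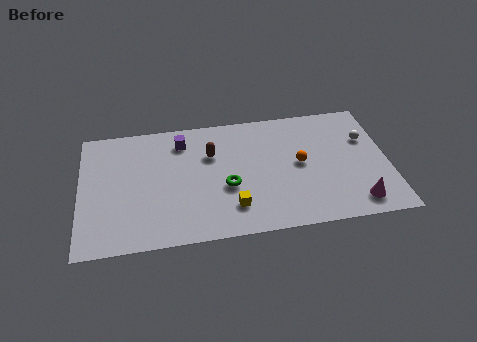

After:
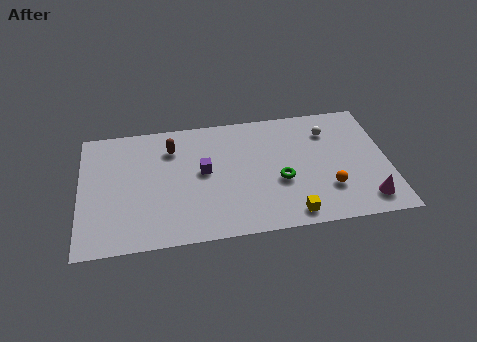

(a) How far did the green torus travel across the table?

2.6

The green torus moved from about (7.1, 3.3) to (9.7, 3.3), a distance of √(2.6² + 0.0²) ≈ 2.6.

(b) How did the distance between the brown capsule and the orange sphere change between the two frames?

+4.0

The distance was about 4.5 in the first image and 8.5 in the second, so they moved 4.0 units further apart.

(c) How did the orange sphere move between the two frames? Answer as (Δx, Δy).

(1.3, -1.9)

The orange sphere was at about (10.7, 4.3) and moved to about (12.0, 2.4).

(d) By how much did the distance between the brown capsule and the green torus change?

+3.6

Before: roughly 2.4 units apart; after: 6.0. That's 3.6 units further apart.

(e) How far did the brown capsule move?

2.0

The brown capsule was near (6.4, 5.6) before and (4.5, 6.3) after, so it travelled √(1.9² + 0.7²) ≈ 2.0 units.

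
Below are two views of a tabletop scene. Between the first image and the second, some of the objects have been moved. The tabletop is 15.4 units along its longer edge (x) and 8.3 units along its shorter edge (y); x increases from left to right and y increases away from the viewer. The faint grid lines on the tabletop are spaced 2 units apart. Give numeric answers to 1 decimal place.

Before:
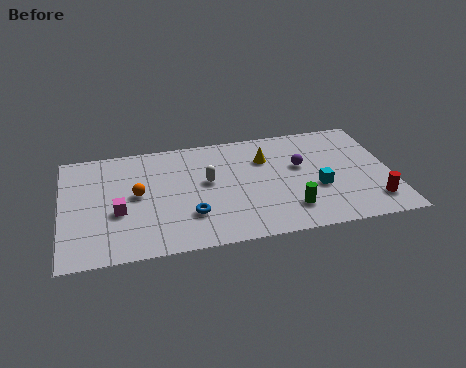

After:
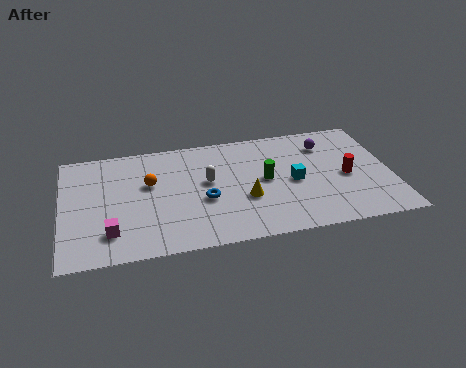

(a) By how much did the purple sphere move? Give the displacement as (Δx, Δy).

(1.3, 1.4)

From the two frames, the purple sphere sits at roughly (11.2, 5.0) before and (12.5, 6.4) after.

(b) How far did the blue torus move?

1.2

From (5.9, 2.4) to (6.6, 3.4), the blue torus covered √(0.7² + 1.0²) ≈ 1.2 units.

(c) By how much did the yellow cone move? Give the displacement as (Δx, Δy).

(-1.1, -2.8)

From the two frames, the yellow cone sits at roughly (9.6, 5.9) before and (8.5, 3.1) after.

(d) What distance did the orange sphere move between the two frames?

0.9

The orange sphere was near (3.5, 4.4) before and (4.1, 5.1) after, so it travelled √(0.6² + 0.7²) ≈ 0.9 units.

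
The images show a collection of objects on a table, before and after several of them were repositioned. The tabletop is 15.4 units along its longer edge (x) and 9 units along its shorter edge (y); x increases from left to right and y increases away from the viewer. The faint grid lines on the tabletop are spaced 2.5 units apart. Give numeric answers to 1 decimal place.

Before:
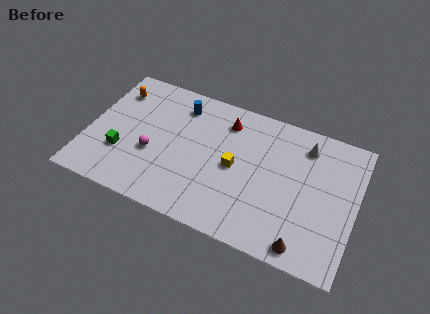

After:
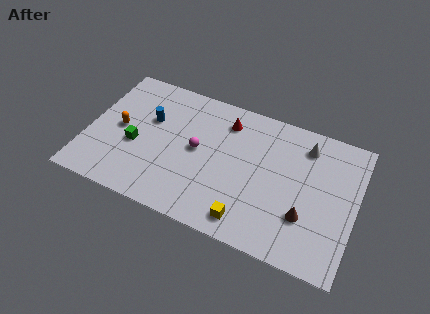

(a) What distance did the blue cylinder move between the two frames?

2.3

The blue cylinder moved from about (5.0, 7.3) to (3.4, 5.7), a distance of √(1.6² + 1.6²) ≈ 2.3.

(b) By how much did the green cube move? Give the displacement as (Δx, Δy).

(0.7, 0.8)

The green cube started near (2.1, 2.9) and ended near (2.8, 3.7).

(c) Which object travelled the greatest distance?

the yellow cube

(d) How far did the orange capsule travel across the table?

2.6

From (1.2, 7.0) to (1.8, 4.5), the orange capsule covered √(0.6² + 2.5²) ≈ 2.6 units.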